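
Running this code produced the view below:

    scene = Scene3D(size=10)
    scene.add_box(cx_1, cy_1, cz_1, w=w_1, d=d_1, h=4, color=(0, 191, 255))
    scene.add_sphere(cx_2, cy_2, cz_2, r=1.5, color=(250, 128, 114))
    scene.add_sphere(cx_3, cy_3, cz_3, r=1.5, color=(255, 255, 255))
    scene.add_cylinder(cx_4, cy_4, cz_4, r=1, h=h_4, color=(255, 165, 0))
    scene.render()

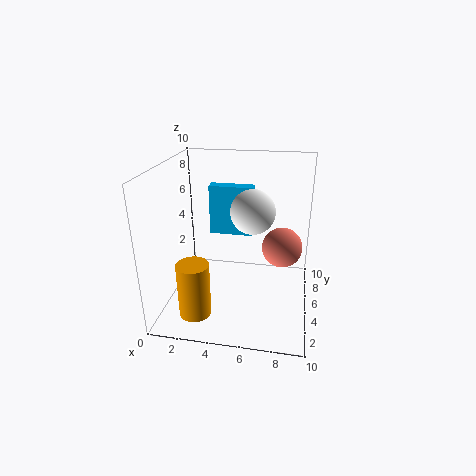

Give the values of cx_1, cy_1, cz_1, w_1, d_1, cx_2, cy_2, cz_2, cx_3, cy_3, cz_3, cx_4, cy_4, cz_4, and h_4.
cx_1 = 2
cy_1 = 8.5
cz_1 = 3.5
w_1 = 3.5
d_1 = 1
cx_2 = 8
cy_2 = 7
cz_2 = 3.5
cx_3 = 6
cy_3 = 5
cz_3 = 7
cx_4 = 3
cy_4 = 1
cz_4 = 1.5
h_4 = 3.5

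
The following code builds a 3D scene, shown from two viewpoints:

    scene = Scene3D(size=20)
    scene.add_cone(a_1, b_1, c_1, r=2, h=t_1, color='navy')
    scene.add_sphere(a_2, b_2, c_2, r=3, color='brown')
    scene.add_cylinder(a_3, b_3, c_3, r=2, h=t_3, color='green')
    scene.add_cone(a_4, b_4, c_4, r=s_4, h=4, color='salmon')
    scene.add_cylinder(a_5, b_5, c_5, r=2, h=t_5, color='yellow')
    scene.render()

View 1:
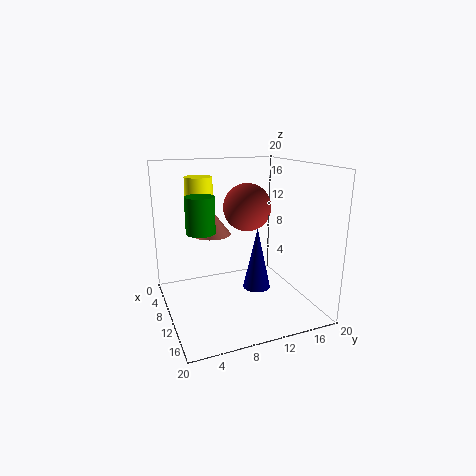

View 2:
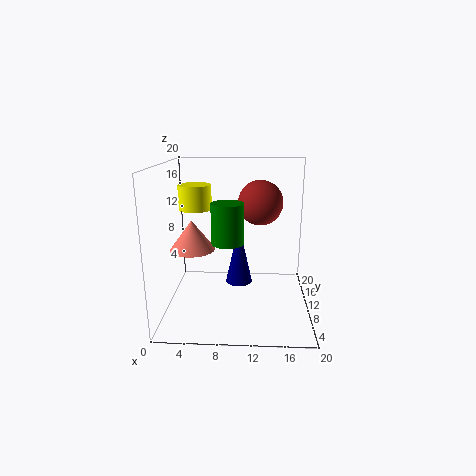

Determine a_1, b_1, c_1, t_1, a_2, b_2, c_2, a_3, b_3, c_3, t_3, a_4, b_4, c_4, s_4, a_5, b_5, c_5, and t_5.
a_1 = 10, b_1 = 13, c_1 = 2, t_1 = 9, a_2 = 13, b_2 = 10, c_2 = 15, a_3 = 9, b_3 = 5, c_3 = 11, t_3 = 5, a_4 = 4, b_4 = 8, c_4 = 9, s_4 = 3, a_5 = 5, b_5 = 6, c_5 = 15, t_5 = 3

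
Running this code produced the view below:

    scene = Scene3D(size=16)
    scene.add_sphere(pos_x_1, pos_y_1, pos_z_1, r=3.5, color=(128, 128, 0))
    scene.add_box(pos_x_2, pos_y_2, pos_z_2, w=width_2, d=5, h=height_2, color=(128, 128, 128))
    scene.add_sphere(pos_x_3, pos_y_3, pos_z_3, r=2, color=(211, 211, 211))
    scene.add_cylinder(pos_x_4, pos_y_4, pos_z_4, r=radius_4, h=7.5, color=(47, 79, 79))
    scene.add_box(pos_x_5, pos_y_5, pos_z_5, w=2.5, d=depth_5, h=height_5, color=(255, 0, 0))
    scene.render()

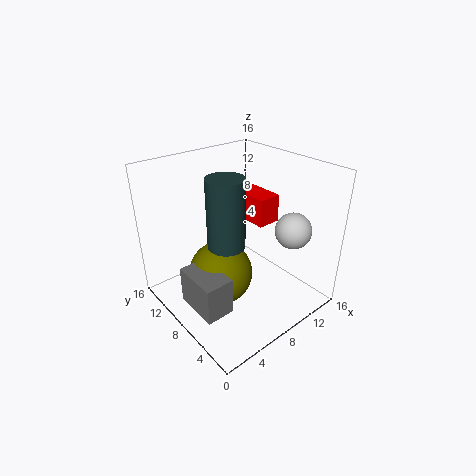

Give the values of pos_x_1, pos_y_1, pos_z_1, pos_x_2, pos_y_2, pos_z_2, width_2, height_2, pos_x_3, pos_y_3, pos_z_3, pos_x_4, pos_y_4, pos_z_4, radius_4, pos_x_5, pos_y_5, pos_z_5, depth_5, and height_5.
pos_x_1 = 5.5; pos_y_1 = 8; pos_z_1 = 4.5; pos_x_2 = 1; pos_y_2 = 4; pos_z_2 = 2.5; width_2 = 3; height_2 = 4; pos_x_3 = 12.5; pos_y_3 = 4; pos_z_3 = 9; pos_x_4 = 6; pos_y_4 = 7.5; pos_z_4 = 8; radius_4 = 2; pos_x_5 = 9; pos_y_5 = 5.5; pos_z_5 = 10; depth_5 = 4; height_5 = 3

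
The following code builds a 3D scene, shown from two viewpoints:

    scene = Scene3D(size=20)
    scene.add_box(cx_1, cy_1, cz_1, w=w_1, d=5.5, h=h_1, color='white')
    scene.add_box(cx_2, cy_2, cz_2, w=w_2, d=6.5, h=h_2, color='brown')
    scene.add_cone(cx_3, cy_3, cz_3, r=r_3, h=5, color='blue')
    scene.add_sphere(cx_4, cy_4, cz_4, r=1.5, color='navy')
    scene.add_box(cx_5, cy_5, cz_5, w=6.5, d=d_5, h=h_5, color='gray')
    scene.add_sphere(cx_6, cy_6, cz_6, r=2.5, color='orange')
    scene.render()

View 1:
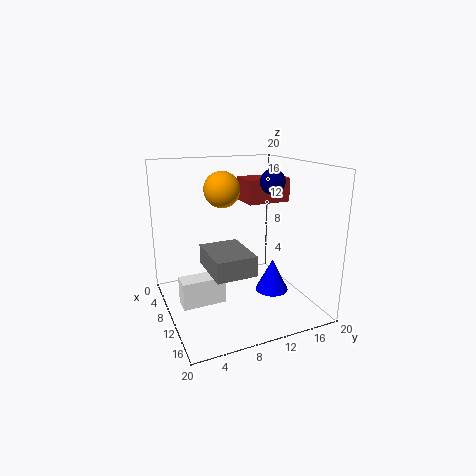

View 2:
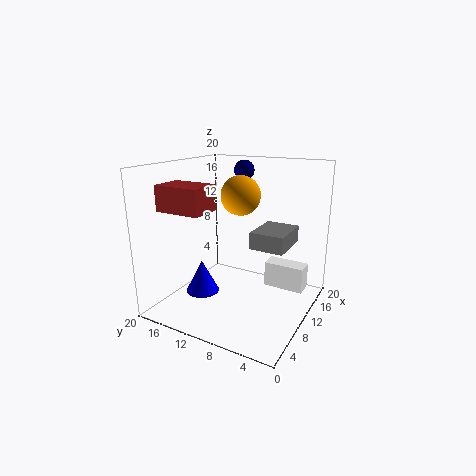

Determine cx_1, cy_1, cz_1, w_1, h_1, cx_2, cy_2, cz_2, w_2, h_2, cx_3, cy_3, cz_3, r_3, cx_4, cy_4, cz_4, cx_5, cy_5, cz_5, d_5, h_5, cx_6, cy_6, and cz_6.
cx_1 = 11.5, cy_1 = 1, cz_1 = 3, w_1 = 2.5, h_1 = 3.5, cx_2 = 4, cy_2 = 12.5, cz_2 = 14, w_2 = 4.5, h_2 = 3.5, cx_3 = 9.5, cy_3 = 16, cz_3 = 0.5, r_3 = 2.5, cx_4 = 15.5, cy_4 = 12, cz_4 = 18.5, cx_5 = 11.5, cy_5 = 4, cz_5 = 8, d_5 = 5, h_5 = 2.5, cx_6 = 8, cy_6 = 8.5, cz_6 = 16.5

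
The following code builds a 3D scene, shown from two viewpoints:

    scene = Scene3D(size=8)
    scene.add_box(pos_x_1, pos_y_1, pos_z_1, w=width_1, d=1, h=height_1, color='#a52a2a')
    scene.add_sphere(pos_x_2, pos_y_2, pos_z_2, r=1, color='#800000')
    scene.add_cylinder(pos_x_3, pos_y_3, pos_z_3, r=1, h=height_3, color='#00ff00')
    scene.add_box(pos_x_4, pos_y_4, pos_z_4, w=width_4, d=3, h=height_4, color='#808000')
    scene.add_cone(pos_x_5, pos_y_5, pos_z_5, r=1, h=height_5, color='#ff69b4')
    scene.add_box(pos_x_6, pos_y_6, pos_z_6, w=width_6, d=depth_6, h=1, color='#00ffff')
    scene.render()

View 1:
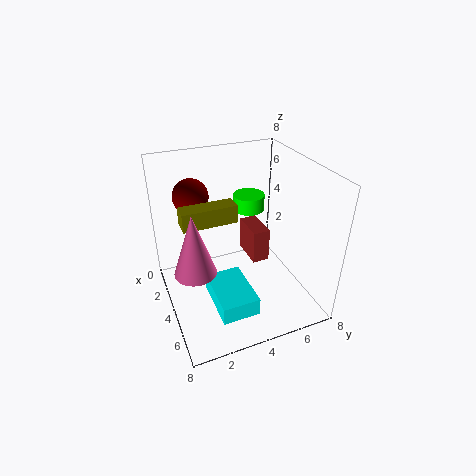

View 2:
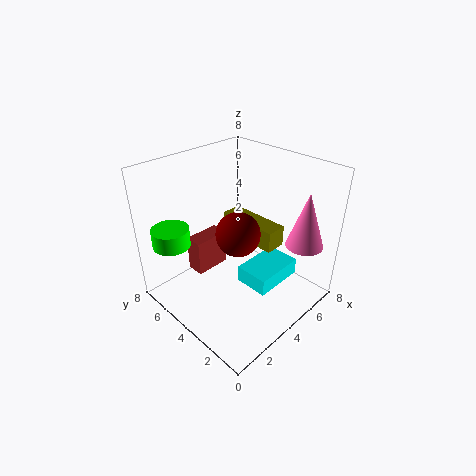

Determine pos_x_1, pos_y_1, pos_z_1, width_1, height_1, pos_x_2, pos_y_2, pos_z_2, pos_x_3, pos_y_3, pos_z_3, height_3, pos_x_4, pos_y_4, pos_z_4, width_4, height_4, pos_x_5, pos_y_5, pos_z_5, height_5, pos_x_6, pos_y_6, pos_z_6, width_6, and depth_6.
pos_x_1 = 2; pos_y_1 = 5; pos_z_1 = 2; width_1 = 2; height_1 = 2; pos_x_2 = 2; pos_y_2 = 2; pos_z_2 = 6; pos_x_3 = 1; pos_y_3 = 6; pos_z_3 = 4; height_3 = 1; pos_x_4 = 3; pos_y_4 = 1; pos_z_4 = 5; width_4 = 1; height_4 = 1; pos_x_5 = 6; pos_y_5 = 1; pos_z_5 = 4; height_5 = 3; pos_x_6 = 4; pos_y_6 = 2; pos_z_6 = 1; width_6 = 3; depth_6 = 2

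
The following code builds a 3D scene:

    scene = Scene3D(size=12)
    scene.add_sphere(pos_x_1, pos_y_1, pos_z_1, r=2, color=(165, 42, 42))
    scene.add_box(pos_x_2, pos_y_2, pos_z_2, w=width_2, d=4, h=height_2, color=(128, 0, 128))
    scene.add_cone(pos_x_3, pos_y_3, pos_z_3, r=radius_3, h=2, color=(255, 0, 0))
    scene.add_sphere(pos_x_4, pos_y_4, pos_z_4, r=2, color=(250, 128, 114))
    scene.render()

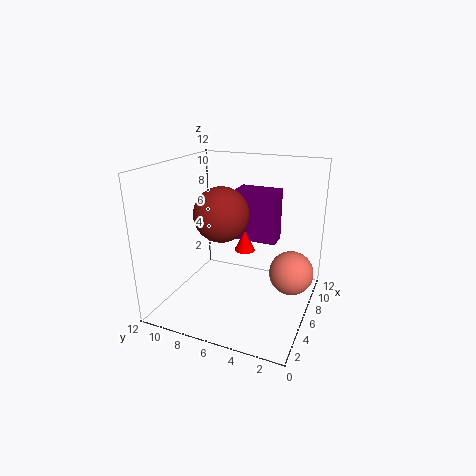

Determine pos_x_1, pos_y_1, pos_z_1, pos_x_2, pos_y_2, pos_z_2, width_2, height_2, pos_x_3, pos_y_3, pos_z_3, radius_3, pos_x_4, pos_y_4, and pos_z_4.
pos_x_1 = 3, pos_y_1 = 6, pos_z_1 = 9, pos_x_2 = 10, pos_y_2 = 4, pos_z_2 = 4, width_2 = 2, height_2 = 5, pos_x_3 = 10, pos_y_3 = 7, pos_z_3 = 3, radius_3 = 1, pos_x_4 = 9, pos_y_4 = 2, pos_z_4 = 2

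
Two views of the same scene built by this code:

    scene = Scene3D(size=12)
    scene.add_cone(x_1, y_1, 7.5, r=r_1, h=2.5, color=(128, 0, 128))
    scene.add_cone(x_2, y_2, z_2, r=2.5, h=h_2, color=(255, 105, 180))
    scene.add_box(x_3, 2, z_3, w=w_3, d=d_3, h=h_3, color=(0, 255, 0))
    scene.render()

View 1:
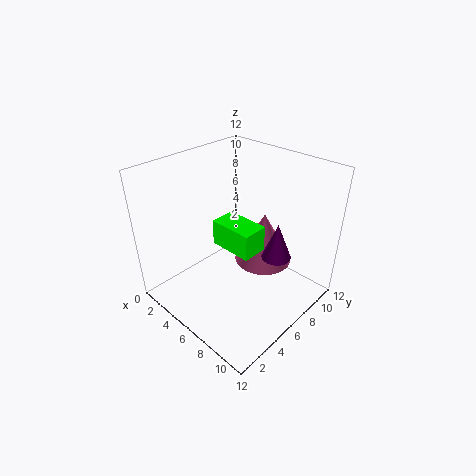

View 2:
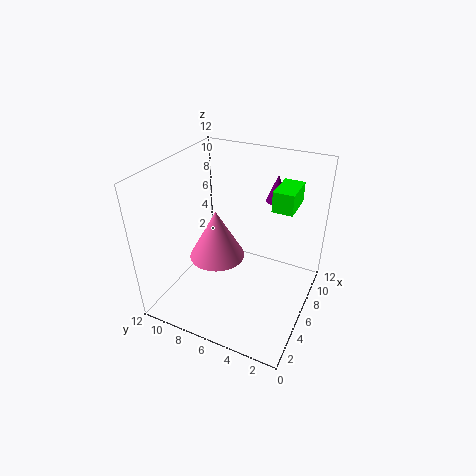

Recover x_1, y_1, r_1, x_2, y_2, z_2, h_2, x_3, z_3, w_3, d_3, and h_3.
x_1 = 11
y_1 = 4.5
r_1 = 1
x_2 = 6.75
y_2 = 8.5
z_2 = 3
h_2 = 4.5
x_3 = 7.5
z_3 = 8.25
w_3 = 3
d_3 = 1.75
h_3 = 1.75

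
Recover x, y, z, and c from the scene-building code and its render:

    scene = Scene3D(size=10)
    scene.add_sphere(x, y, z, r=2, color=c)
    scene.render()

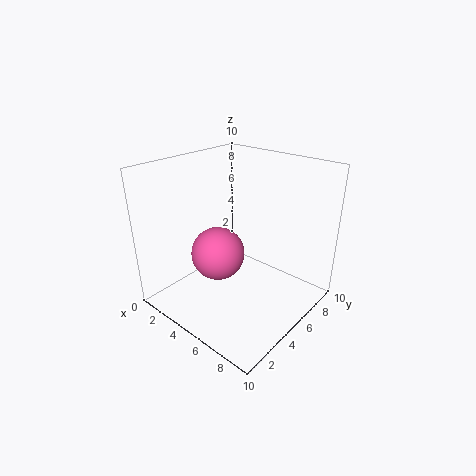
x = 3, y = 5, z = 3, c = 'hotpink'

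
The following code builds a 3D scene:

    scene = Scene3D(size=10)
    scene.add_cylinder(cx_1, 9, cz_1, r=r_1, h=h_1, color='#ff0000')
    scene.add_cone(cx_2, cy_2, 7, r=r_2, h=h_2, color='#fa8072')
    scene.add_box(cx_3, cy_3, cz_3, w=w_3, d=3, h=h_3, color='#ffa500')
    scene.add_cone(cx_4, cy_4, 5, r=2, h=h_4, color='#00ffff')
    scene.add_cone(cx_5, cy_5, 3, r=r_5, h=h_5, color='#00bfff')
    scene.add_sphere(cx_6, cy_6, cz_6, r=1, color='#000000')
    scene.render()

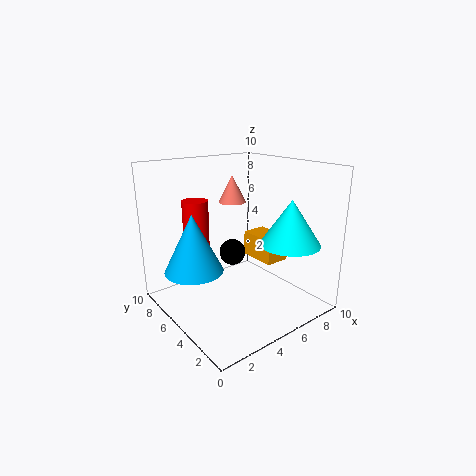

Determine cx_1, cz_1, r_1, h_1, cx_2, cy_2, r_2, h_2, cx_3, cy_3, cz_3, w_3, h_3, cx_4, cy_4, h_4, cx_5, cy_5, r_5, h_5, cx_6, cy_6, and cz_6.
cx_1 = 4
cz_1 = 3
r_1 = 1
h_1 = 4
cx_2 = 6
cy_2 = 7
r_2 = 1
h_2 = 2
cx_3 = 8
cy_3 = 5
cz_3 = 2
w_3 = 2
h_3 = 2
cx_4 = 7
cy_4 = 2
h_4 = 3
cx_5 = 2
cy_5 = 6
r_5 = 2
h_5 = 4
cx_6 = 6
cy_6 = 7
cz_6 = 3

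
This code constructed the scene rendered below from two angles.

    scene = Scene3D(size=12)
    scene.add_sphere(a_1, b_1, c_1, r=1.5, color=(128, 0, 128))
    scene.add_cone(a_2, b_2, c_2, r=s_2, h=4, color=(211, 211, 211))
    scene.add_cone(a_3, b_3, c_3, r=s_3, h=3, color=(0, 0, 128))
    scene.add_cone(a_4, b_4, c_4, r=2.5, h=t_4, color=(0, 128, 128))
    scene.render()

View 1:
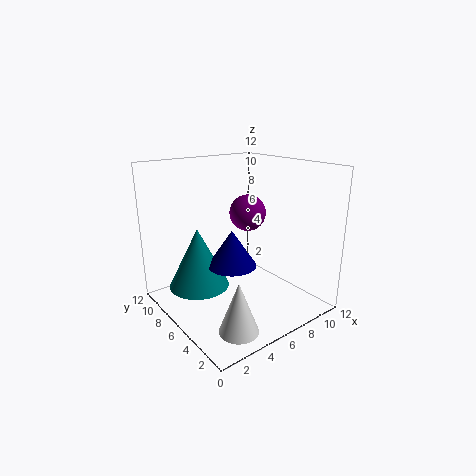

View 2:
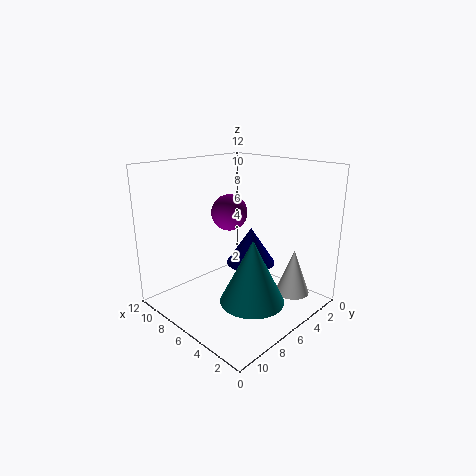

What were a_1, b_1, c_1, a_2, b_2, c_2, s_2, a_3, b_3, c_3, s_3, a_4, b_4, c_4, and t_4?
a_1 = 7; b_1 = 6; c_1 = 8; a_2 = 3; b_2 = 2; c_2 = 0.5; s_2 = 1.5; a_3 = 5; b_3 = 5.5; c_3 = 4; s_3 = 2; a_4 = 3; b_4 = 7.5; c_4 = 2; t_4 = 5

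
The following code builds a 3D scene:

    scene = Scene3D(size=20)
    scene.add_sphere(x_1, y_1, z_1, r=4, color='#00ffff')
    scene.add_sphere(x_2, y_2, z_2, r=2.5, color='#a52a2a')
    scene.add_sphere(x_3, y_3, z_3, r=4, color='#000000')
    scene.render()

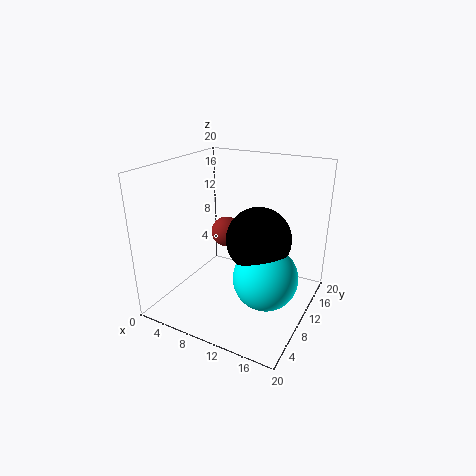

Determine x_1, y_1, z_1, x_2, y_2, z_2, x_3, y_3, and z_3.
x_1 = 16
y_1 = 6
z_1 = 7.5
x_2 = 4
y_2 = 17
z_2 = 7
x_3 = 14.5
y_3 = 7
z_3 = 12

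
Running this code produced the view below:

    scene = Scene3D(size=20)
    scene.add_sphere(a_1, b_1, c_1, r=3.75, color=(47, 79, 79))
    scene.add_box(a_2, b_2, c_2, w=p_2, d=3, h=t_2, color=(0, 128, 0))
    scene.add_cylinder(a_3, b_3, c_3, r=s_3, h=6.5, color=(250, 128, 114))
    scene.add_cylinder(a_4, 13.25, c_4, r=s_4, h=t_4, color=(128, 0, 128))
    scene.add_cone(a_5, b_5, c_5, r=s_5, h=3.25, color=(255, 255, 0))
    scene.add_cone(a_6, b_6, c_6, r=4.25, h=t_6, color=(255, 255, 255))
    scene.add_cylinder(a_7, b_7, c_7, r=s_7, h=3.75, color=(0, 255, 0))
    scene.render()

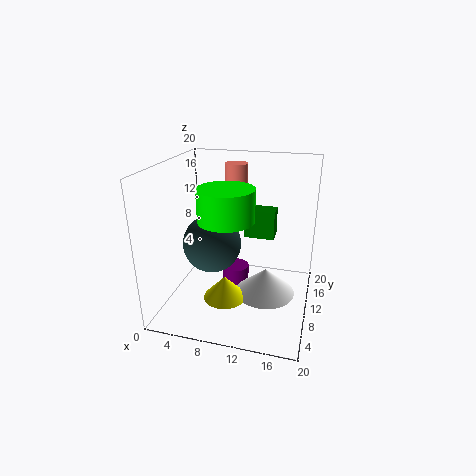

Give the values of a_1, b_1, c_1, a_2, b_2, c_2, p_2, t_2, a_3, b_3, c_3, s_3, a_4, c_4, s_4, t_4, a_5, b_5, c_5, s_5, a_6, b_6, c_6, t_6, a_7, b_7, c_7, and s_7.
a_1 = 7.5
b_1 = 6.5
c_1 = 10.5
a_2 = 9.25
b_2 = 16.25
c_2 = 7.25
p_2 = 4.75
t_2 = 4.5
a_3 = 7.75
b_3 = 17.25
c_3 = 12.25
s_3 = 1.75
a_4 = 8.75
c_4 = 0.75
s_4 = 2
t_4 = 3
a_5 = 8.75
b_5 = 7.5
c_5 = 1.75
s_5 = 3
a_6 = 14
b_6 = 10.25
c_6 = 1.75
t_6 = 3.75
a_7 = 10.5
b_7 = 3.25
c_7 = 15.25
s_7 = 3.25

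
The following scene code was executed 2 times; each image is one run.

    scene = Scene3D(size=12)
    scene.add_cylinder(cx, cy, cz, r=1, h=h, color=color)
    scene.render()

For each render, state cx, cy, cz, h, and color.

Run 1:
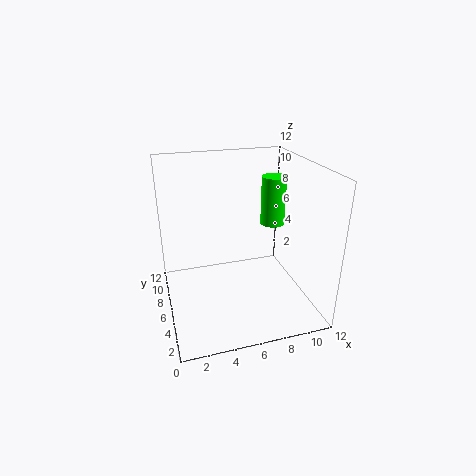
cx = 9, cy = 6, cz = 7, h = 4, color = 'lime'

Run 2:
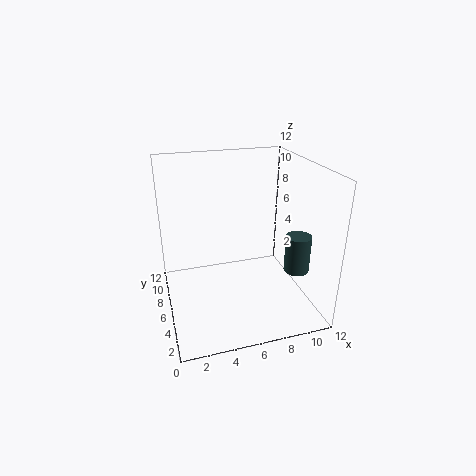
cx = 10, cy = 3, cz = 4, h = 3, color = 'darkslategray'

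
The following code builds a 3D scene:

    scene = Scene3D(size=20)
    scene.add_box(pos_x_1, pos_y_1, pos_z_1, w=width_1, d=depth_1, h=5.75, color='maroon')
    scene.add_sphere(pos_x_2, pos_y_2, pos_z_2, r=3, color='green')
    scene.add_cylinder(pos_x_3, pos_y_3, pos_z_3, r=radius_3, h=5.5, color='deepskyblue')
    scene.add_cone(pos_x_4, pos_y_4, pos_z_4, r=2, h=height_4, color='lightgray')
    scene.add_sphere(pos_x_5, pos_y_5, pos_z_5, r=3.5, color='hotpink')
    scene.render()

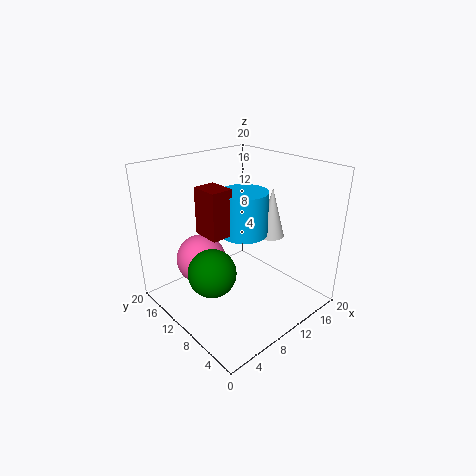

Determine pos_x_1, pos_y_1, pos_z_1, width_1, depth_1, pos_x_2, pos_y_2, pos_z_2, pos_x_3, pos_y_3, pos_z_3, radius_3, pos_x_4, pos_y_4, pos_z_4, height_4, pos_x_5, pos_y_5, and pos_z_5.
pos_x_1 = 3.25; pos_y_1 = 6.5; pos_z_1 = 13; width_1 = 2.75; depth_1 = 3.5; pos_x_2 = 3.5; pos_y_2 = 7.5; pos_z_2 = 8.25; pos_x_3 = 8.5; pos_y_3 = 7.25; pos_z_3 = 12.25; radius_3 = 3; pos_x_4 = 16.75; pos_y_4 = 10; pos_z_4 = 8.25; height_4 = 7.5; pos_x_5 = 6.25; pos_y_5 = 13.75; pos_z_5 = 6.5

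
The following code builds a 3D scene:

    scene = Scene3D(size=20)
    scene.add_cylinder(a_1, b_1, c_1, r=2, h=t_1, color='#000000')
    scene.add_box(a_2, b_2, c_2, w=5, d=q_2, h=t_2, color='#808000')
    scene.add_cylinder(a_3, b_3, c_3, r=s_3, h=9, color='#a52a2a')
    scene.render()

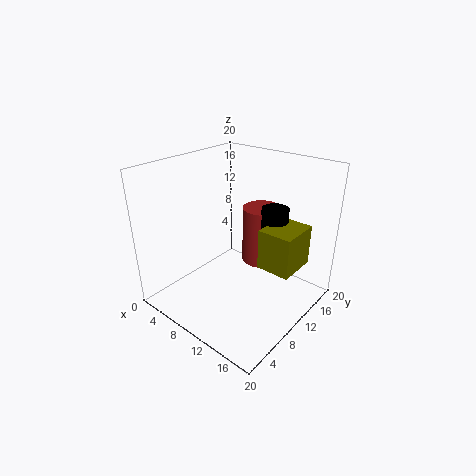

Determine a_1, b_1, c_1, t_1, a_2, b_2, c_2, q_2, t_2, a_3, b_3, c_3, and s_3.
a_1 = 12, b_1 = 16, c_1 = 6, t_1 = 7, a_2 = 12, b_2 = 12, c_2 = 5, q_2 = 6, t_2 = 6, a_3 = 9, b_3 = 17, c_3 = 3, s_3 = 3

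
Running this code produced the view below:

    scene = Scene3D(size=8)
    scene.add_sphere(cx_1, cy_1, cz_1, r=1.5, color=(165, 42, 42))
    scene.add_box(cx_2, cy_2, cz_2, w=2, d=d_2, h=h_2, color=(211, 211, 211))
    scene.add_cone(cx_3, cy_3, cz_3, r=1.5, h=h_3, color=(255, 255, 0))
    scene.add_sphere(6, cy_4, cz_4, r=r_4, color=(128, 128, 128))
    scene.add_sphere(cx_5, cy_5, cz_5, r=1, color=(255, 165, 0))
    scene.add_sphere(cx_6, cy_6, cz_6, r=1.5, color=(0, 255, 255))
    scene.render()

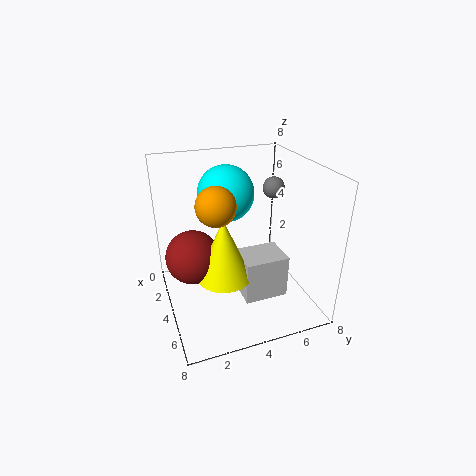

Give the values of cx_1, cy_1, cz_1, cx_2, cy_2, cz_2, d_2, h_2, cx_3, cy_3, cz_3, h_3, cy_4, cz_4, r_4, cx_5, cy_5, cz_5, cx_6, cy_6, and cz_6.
cx_1 = 3.5, cy_1 = 1.5, cz_1 = 3, cx_2 = 3.5, cy_2 = 4, cz_2 = 0.5, d_2 = 2.5, h_2 = 2.5, cx_3 = 4.5, cy_3 = 3, cz_3 = 2, h_3 = 3.5, cy_4 = 5, cz_4 = 7.5, r_4 = 0.5, cx_5 = 5, cy_5 = 2.5, cz_5 = 6.5, cx_6 = 3.5, cy_6 = 3.5, cz_6 = 6.5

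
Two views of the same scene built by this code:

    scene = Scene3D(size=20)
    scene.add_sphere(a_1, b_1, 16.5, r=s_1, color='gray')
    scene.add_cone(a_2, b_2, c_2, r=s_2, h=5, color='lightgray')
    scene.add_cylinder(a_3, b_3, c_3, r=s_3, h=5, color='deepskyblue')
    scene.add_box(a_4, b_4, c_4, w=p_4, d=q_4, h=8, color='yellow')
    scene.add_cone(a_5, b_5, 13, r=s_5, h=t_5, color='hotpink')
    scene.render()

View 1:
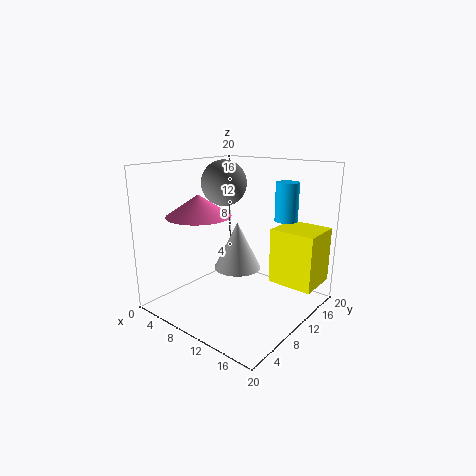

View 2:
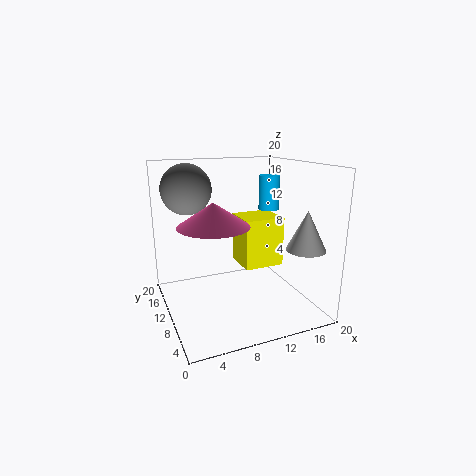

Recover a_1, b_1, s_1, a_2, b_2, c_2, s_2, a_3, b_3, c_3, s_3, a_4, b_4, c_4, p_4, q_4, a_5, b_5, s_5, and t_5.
a_1 = 4; b_1 = 14; s_1 = 3.5; a_2 = 16; b_2 = 2.5; c_2 = 10; s_2 = 2.5; a_3 = 16; b_3 = 12.5; c_3 = 13; s_3 = 1.5; a_4 = 13; b_4 = 13.5; c_4 = 3; p_4 = 6.5; q_4 = 6; a_5 = 5.5; b_5 = 7; s_5 = 4.5; t_5 = 3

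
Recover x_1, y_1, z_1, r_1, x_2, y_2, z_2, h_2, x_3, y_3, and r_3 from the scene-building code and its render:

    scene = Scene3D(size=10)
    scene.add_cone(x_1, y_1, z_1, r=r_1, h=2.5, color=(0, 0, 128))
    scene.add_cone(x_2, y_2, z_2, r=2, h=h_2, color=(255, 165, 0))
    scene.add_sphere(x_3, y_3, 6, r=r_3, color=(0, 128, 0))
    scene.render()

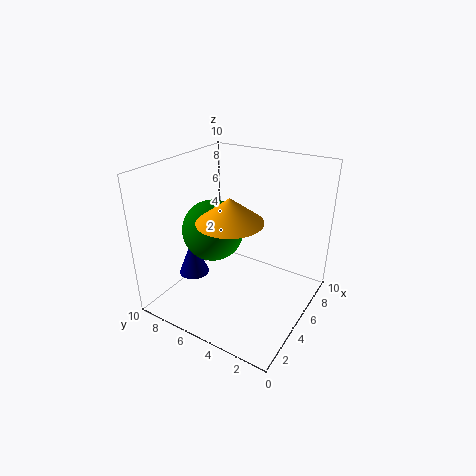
x_1 = 2.5, y_1 = 7, z_1 = 3, r_1 = 1, x_2 = 2.5, y_2 = 4, z_2 = 7.5, h_2 = 1.5, x_3 = 3.5, y_3 = 6, r_3 = 2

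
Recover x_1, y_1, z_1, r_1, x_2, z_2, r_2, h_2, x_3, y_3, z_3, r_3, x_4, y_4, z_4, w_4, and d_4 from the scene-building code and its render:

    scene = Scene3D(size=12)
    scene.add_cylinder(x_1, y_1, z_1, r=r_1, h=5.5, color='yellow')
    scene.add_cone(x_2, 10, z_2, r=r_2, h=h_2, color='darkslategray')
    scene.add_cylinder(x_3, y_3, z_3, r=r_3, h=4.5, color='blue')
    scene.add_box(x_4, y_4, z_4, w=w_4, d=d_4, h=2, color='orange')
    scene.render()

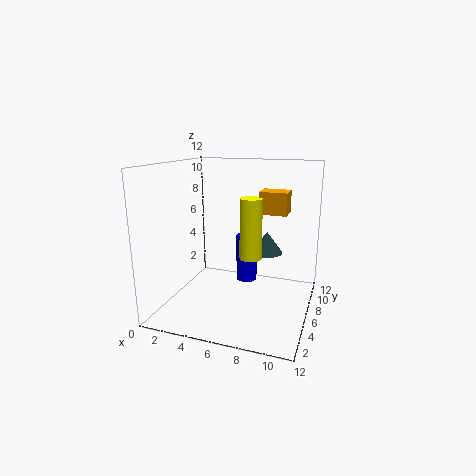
x_1 = 6.5
y_1 = 8
z_1 = 3.5
r_1 = 1
x_2 = 7.5
z_2 = 3.5
r_2 = 1.5
h_2 = 2
x_3 = 5.5
y_3 = 10
z_3 = 0.5
r_3 = 1
x_4 = 7
y_4 = 8.5
z_4 = 7.5
w_4 = 2.5
d_4 = 2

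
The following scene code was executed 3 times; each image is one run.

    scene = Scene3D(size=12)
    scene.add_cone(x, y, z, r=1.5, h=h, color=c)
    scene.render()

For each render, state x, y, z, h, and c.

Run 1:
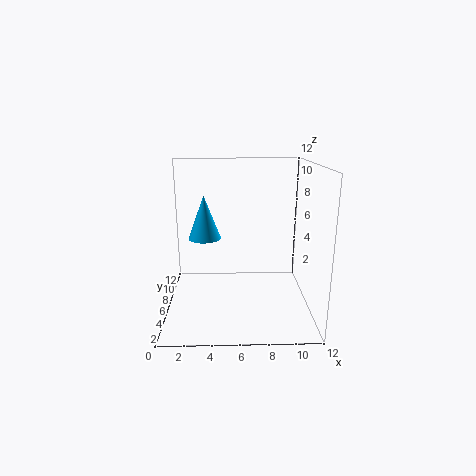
x = 3; y = 9; z = 5; h = 4; c = 'deepskyblue'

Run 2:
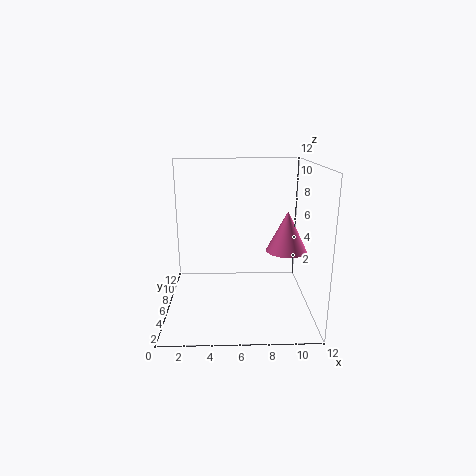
x = 9.5; y = 3; z = 6; h = 3; c = 'hotpink'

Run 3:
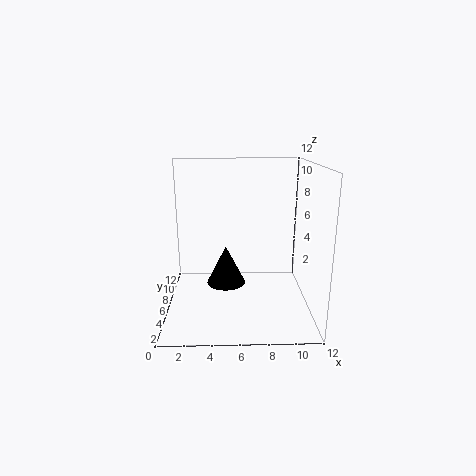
x = 5; y = 4; z = 3; h = 3; c = 'black'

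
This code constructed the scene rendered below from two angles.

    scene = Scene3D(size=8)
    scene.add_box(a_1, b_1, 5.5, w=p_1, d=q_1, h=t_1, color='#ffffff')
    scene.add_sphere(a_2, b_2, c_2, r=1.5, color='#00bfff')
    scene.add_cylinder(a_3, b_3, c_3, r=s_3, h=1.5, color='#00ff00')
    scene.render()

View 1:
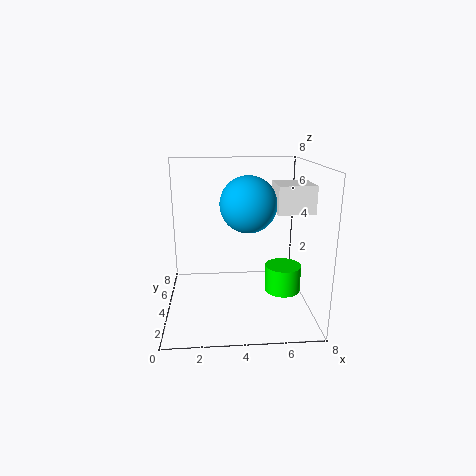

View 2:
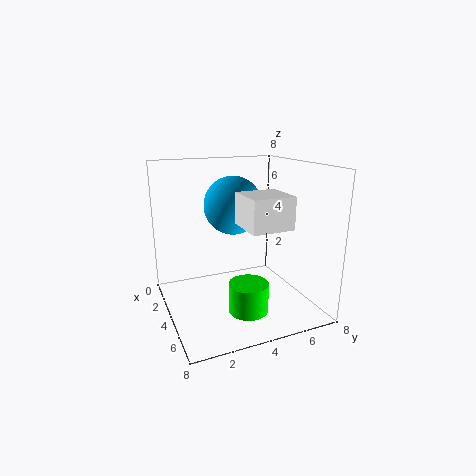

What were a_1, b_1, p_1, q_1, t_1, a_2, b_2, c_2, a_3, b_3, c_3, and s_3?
a_1 = 6
b_1 = 3
p_1 = 2
q_1 = 2
t_1 = 1.5
a_2 = 4.5
b_2 = 3.5
c_2 = 6
a_3 = 6.5
b_3 = 3.5
c_3 = 1
s_3 = 1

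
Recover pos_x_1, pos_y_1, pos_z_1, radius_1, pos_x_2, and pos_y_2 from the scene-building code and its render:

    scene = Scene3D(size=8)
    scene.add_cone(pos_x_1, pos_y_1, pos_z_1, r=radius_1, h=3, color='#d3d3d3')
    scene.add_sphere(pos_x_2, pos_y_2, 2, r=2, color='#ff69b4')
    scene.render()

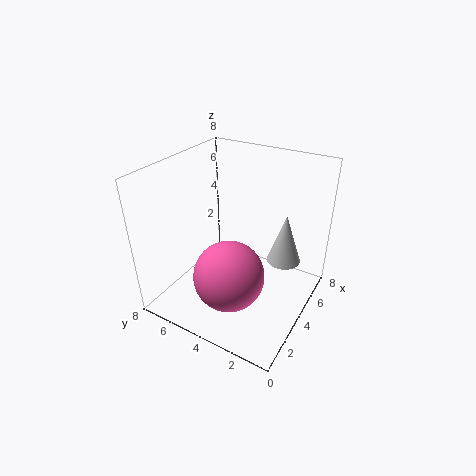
pos_x_1 = 6
pos_y_1 = 2
pos_z_1 = 2
radius_1 = 1
pos_x_2 = 3
pos_y_2 = 4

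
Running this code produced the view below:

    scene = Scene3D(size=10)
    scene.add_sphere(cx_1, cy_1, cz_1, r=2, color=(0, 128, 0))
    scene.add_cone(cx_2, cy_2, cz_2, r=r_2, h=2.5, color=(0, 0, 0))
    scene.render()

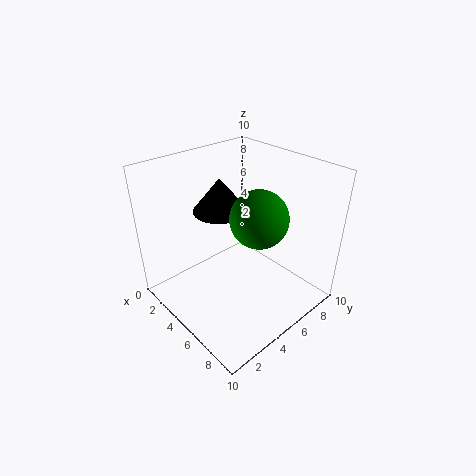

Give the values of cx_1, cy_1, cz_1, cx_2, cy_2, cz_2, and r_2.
cx_1 = 6; cy_1 = 6; cz_1 = 6.5; cx_2 = 2.5; cy_2 = 5.5; cz_2 = 6; r_2 = 2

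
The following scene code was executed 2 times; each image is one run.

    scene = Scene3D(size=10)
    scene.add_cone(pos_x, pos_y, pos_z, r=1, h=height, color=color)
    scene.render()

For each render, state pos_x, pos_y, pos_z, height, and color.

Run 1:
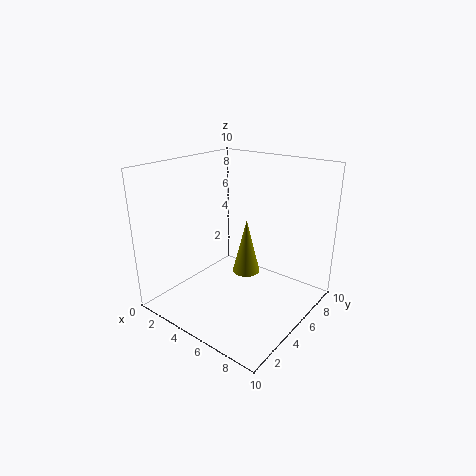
pos_x = 5, pos_y = 6, pos_z = 2, height = 4, color = 'olive'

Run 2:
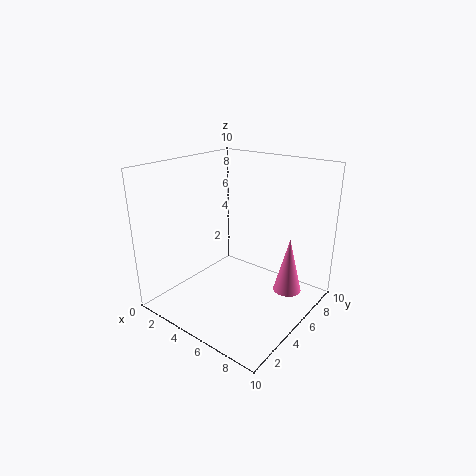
pos_x = 8, pos_y = 7, pos_z = 1, height = 4, color = 'hotpink'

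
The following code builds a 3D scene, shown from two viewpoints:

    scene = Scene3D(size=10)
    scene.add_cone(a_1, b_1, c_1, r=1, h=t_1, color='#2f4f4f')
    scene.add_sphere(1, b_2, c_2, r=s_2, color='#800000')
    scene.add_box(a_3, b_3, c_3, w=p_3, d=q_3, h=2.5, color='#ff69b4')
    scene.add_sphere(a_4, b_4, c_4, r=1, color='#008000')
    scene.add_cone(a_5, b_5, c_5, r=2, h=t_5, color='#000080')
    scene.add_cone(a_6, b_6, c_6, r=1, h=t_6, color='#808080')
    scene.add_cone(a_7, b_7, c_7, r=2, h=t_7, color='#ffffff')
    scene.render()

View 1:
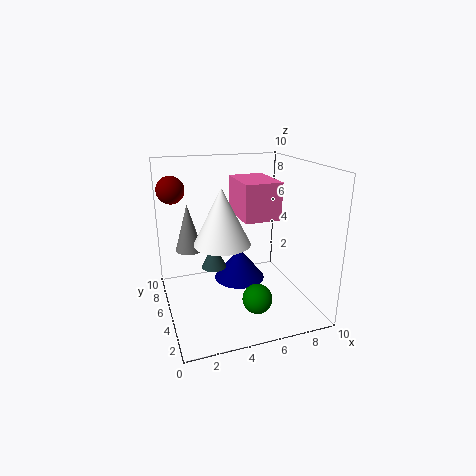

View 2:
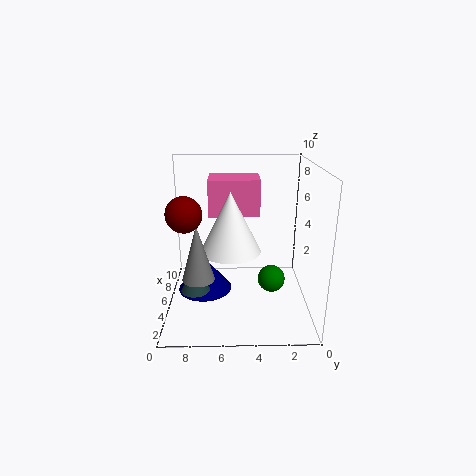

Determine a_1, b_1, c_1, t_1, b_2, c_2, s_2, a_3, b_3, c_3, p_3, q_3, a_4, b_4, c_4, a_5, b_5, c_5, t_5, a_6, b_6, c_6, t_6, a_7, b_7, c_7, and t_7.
a_1 = 4; b_1 = 8; c_1 = 1.5; t_1 = 2; b_2 = 8; c_2 = 8; s_2 = 1; a_3 = 5; b_3 = 3.5; c_3 = 6.5; p_3 = 2.5; q_3 = 3.5; a_4 = 5.5; b_4 = 2.5; c_4 = 1.5; a_5 = 6; b_5 = 7.5; c_5 = 0.5; t_5 = 2.5; a_6 = 2; b_6 = 7.5; c_6 = 3.5; t_6 = 3.5; a_7 = 4; b_7 = 5.5; c_7 = 4.5; t_7 = 4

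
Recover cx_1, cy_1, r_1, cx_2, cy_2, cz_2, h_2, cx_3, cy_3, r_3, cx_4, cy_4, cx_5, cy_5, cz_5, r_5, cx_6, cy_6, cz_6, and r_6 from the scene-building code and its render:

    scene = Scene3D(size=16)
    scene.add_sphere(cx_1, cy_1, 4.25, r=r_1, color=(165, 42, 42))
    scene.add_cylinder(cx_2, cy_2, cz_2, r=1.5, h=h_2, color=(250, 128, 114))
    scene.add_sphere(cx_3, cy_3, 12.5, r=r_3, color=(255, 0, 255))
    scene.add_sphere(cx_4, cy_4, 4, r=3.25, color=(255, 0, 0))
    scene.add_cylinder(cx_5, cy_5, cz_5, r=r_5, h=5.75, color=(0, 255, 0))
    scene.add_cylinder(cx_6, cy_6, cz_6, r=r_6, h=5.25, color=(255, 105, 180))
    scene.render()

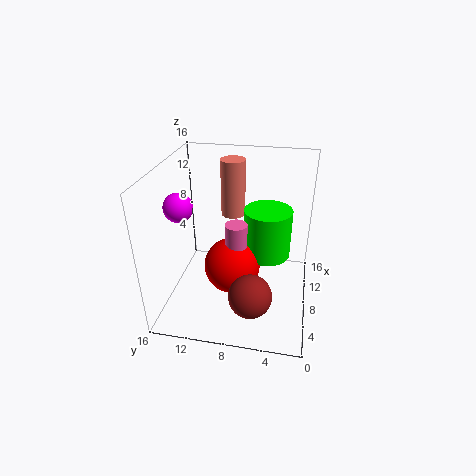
cx_1 = 3, cy_1 = 5.75, r_1 = 2.25, cx_2 = 13.75, cy_2 = 9.75, cz_2 = 8, h_2 = 7, cx_3 = 5.25, cy_3 = 13.5, r_3 = 1.5, cx_4 = 8.25, cy_4 = 8.75, cx_5 = 10.5, cy_5 = 5, cz_5 = 4.75, r_5 = 2.75, cx_6 = 8.25, cy_6 = 8.25, cz_6 = 4.25, r_6 = 1.25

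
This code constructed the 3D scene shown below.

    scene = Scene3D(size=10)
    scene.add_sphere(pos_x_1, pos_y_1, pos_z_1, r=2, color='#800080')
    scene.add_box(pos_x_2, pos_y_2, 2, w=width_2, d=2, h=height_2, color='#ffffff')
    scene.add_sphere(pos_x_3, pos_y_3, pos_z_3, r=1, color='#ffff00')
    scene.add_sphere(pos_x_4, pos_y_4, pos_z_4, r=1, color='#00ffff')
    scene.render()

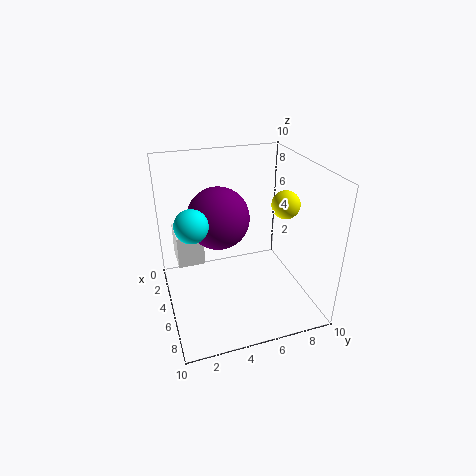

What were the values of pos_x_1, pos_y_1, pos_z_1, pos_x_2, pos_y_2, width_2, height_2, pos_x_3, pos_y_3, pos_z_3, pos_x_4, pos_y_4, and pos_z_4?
pos_x_1 = 5.5; pos_y_1 = 3.5; pos_z_1 = 7; pos_x_2 = 0.5; pos_y_2 = 1; width_2 = 2.5; height_2 = 2.5; pos_x_3 = 5; pos_y_3 = 8.5; pos_z_3 = 7; pos_x_4 = 7; pos_y_4 = 1.5; pos_z_4 = 7.5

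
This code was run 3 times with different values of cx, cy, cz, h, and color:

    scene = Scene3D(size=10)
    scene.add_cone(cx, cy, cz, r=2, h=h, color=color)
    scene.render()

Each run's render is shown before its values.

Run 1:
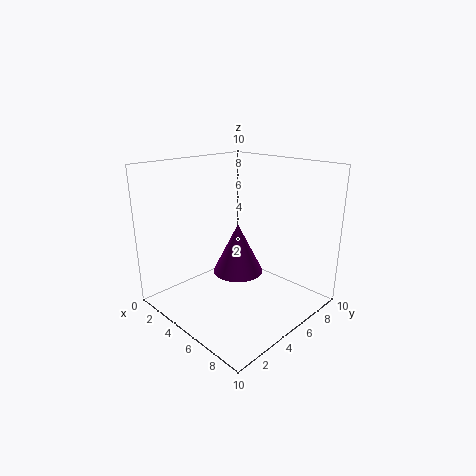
cx = 3; cy = 7; cz = 1; h = 4; color = 'purple'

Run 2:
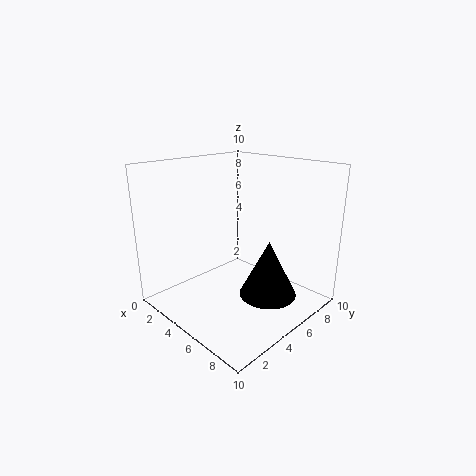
cx = 7; cy = 6; cz = 1; h = 4; color = 'black'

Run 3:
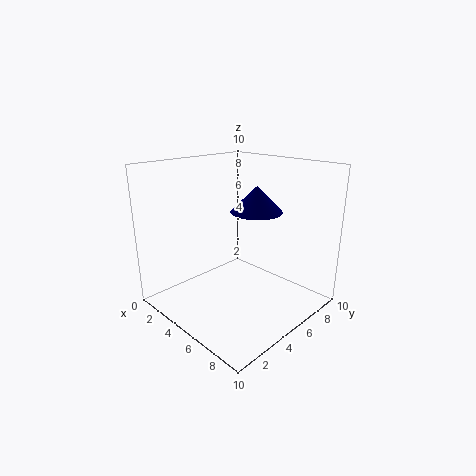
cx = 4; cy = 8; cz = 6; h = 2; color = 'navy'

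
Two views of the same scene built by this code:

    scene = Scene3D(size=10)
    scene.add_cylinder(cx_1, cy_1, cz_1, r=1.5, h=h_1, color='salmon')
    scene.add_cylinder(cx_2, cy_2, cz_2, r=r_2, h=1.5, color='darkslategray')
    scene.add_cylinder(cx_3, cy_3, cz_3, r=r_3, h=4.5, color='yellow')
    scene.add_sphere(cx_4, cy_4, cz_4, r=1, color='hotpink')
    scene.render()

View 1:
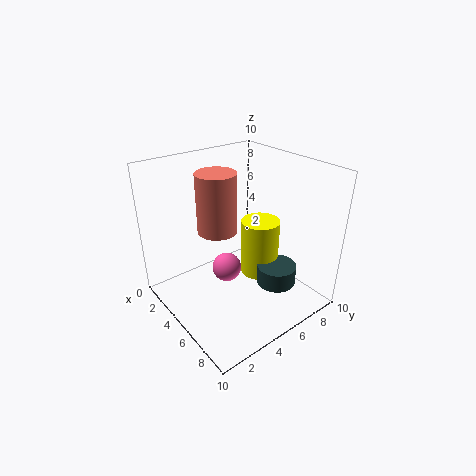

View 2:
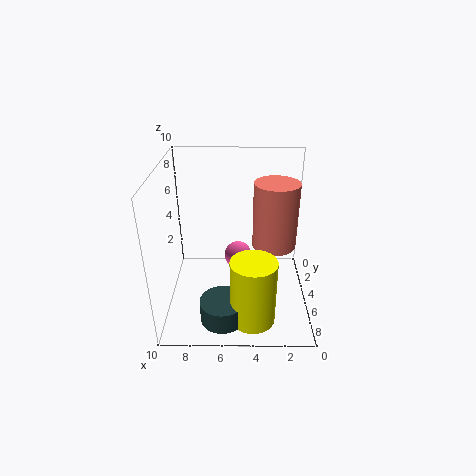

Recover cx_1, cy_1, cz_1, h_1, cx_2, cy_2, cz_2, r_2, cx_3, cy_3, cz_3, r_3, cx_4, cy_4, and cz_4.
cx_1 = 2.5, cy_1 = 5, cz_1 = 4.5, h_1 = 4.5, cx_2 = 6, cy_2 = 8, cz_2 = 0.5, r_2 = 1.5, cx_3 = 4, cy_3 = 8, cz_3 = 0.5, r_3 = 1.5, cx_4 = 5, cy_4 = 4, cz_4 = 3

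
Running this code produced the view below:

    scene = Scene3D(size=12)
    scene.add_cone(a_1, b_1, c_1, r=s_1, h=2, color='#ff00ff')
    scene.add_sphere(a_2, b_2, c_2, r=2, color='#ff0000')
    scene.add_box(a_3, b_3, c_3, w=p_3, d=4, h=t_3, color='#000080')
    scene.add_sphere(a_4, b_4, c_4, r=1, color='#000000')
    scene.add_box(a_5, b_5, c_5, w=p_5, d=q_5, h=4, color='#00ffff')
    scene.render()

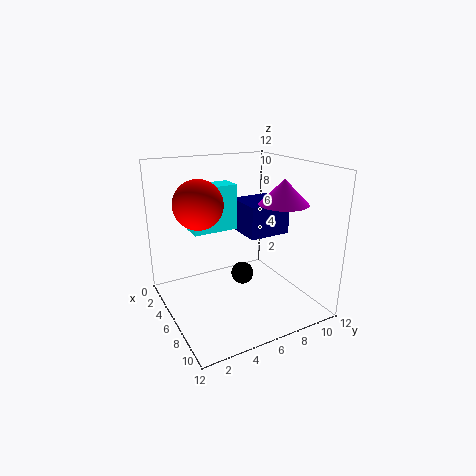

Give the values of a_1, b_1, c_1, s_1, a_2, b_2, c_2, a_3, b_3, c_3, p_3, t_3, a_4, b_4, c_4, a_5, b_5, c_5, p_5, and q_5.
a_1 = 8; b_1 = 9; c_1 = 9; s_1 = 2; a_2 = 5; b_2 = 3; c_2 = 9; a_3 = 1; b_3 = 8; c_3 = 5; p_3 = 4; t_3 = 3; a_4 = 5; b_4 = 7; c_4 = 2; a_5 = 2; b_5 = 3; c_5 = 6; p_5 = 2; q_5 = 4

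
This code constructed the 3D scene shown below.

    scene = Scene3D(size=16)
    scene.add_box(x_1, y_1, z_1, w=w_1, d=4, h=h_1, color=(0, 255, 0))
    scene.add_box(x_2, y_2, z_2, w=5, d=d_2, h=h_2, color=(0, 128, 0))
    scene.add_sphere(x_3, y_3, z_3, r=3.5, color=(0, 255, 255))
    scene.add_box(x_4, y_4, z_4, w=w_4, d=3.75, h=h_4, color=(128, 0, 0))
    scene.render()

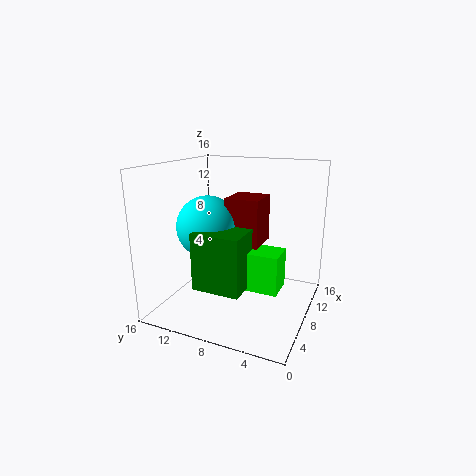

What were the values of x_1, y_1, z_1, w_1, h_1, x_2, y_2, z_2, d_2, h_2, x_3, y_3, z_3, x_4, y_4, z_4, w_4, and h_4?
x_1 = 5.75, y_1 = 2.75, z_1 = 3, w_1 = 3.25, h_1 = 4.25, x_2 = 3.25, y_2 = 6, z_2 = 3.25, d_2 = 5.25, h_2 = 6.25, x_3 = 7.5, y_3 = 11.5, z_3 = 9, x_4 = 7.25, y_4 = 5.5, z_4 = 7.25, w_4 = 4, h_4 = 5.25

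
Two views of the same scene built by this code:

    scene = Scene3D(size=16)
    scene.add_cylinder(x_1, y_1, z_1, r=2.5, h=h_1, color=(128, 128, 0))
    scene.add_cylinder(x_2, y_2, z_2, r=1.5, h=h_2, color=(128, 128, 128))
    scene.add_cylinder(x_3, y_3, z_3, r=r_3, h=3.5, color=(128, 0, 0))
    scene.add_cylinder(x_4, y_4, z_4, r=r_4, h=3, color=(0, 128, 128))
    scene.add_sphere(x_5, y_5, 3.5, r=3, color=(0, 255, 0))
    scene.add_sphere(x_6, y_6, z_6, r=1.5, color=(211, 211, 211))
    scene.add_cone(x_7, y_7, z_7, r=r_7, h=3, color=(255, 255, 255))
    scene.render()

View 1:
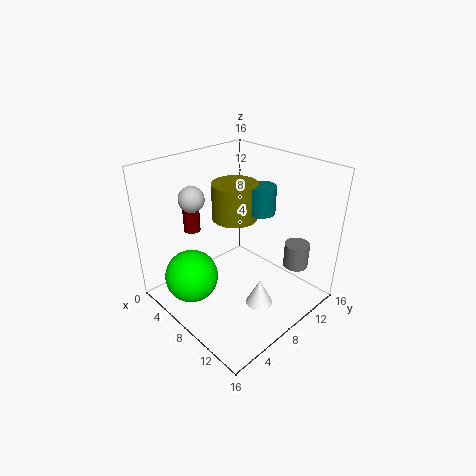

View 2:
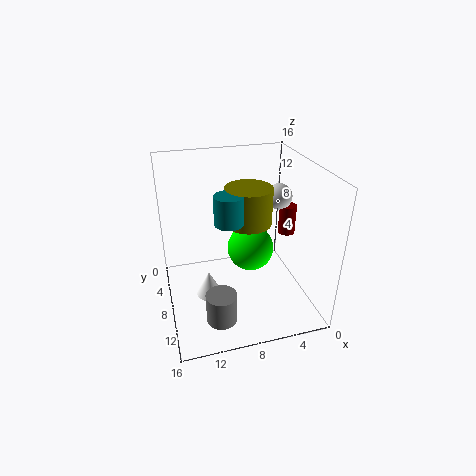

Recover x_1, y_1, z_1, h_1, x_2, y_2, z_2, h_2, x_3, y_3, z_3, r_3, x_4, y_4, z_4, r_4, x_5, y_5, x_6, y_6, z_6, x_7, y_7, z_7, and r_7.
x_1 = 7; y_1 = 8.5; z_1 = 10; h_1 = 4; x_2 = 11.5; y_2 = 14.5; z_2 = 3; h_2 = 3; x_3 = 1.5; y_3 = 6.5; z_3 = 7; r_3 = 1; x_4 = 9.5; y_4 = 10; z_4 = 11; r_4 = 1.5; x_5 = 5; y_5 = 3.5; x_6 = 2.5; y_6 = 6; z_6 = 11.5; x_7 = 11.5; y_7 = 8; z_7 = 1; r_7 = 1.5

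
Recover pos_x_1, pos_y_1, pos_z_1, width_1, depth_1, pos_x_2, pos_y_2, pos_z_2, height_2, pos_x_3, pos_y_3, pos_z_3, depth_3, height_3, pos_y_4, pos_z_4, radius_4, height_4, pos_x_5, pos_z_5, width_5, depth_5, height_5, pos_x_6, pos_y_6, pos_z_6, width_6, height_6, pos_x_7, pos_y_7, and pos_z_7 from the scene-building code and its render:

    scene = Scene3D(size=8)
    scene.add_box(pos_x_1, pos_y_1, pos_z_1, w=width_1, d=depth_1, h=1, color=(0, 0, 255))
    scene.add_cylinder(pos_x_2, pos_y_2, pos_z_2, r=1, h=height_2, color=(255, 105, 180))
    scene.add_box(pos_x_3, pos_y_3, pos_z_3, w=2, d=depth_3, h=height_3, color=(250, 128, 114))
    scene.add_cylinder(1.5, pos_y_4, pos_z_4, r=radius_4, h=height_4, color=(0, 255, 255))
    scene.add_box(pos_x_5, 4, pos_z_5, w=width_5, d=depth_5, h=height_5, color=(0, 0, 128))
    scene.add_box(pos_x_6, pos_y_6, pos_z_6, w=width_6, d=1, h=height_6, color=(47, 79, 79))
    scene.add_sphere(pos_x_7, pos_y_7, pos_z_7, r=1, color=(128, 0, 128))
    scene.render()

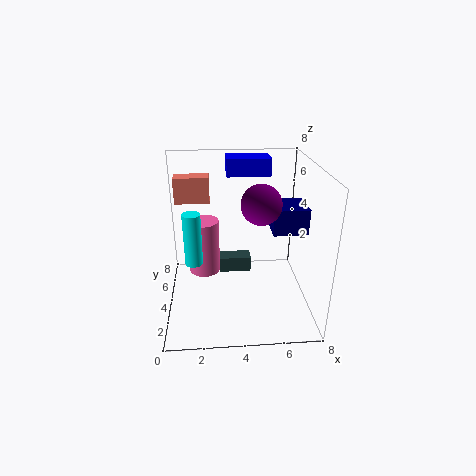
pos_x_1 = 3.5; pos_y_1 = 5.5; pos_z_1 = 7; width_1 = 2.5; depth_1 = 1.5; pos_x_2 = 2; pos_y_2 = 6.5; pos_z_2 = 0.5; height_2 = 3.5; pos_x_3 = 0.5; pos_y_3 = 5.5; pos_z_3 = 5.5; depth_3 = 1; height_3 = 1.5; pos_y_4 = 4; pos_z_4 = 2.5; radius_4 = 0.5; height_4 = 3; pos_x_5 = 6; pos_z_5 = 4; width_5 = 2; depth_5 = 2; height_5 = 1.5; pos_x_6 = 3; pos_y_6 = 6; pos_z_6 = 0.5; width_6 = 2; height_6 = 1; pos_x_7 = 5; pos_y_7 = 2.5; pos_z_7 = 6.5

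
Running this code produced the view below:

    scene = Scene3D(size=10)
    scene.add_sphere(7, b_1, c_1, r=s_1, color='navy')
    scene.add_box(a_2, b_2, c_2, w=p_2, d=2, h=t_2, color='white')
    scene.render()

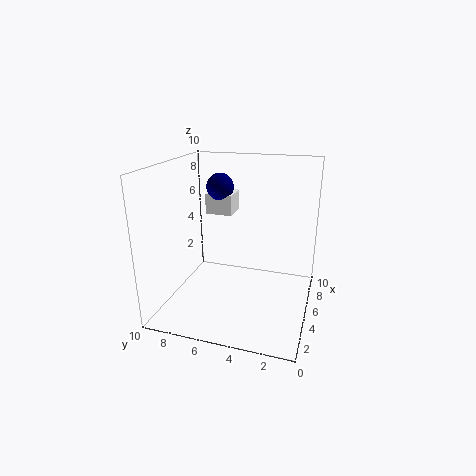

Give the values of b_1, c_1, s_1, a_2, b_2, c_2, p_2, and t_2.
b_1 = 7; c_1 = 8; s_1 = 1; a_2 = 6.5; b_2 = 6; c_2 = 6; p_2 = 2; t_2 = 1.5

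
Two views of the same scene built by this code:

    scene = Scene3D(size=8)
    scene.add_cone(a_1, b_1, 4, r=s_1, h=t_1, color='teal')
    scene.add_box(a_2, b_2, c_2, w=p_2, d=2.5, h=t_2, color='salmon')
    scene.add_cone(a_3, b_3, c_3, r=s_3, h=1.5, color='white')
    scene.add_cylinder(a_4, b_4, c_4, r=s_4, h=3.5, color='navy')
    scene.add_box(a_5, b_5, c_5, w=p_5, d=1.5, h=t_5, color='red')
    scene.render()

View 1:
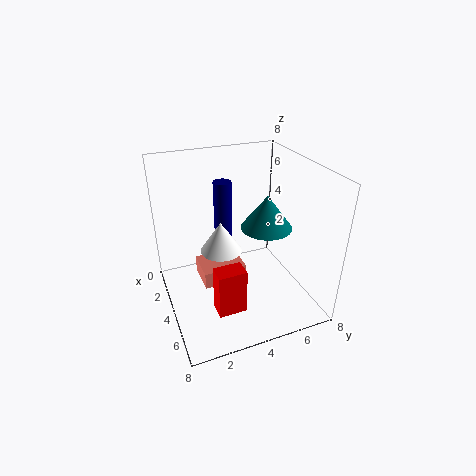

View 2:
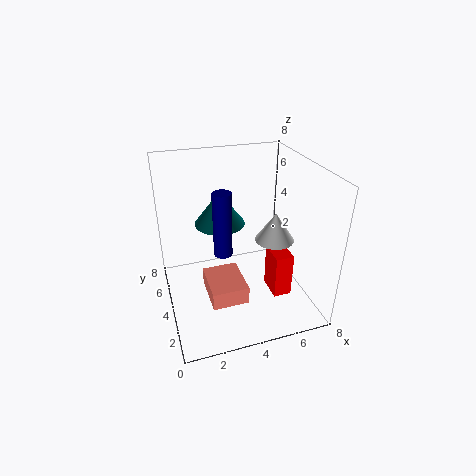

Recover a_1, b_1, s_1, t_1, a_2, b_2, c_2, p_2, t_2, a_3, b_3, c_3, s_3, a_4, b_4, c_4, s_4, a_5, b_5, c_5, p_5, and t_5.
a_1 = 3.5
b_1 = 6
s_1 = 1.5
t_1 = 2
a_2 = 2
b_2 = 2
c_2 = 1
p_2 = 2
t_2 = 1
a_3 = 5.5
b_3 = 2.5
c_3 = 4.5
s_3 = 1
a_4 = 3
b_4 = 3.5
c_4 = 3.5
s_4 = 0.5
a_5 = 5.5
b_5 = 2
c_5 = 1
p_5 = 1
t_5 = 2.5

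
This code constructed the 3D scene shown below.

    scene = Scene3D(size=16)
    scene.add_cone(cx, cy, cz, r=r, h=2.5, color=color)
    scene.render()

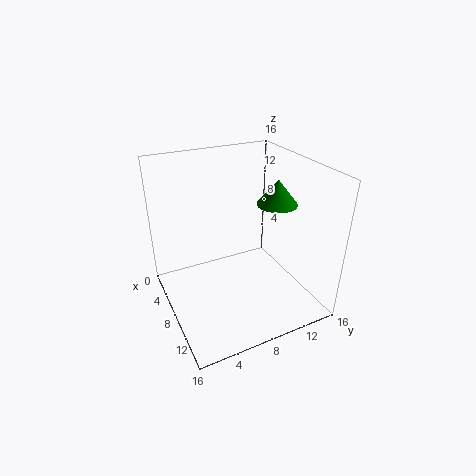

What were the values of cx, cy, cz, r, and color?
cx = 11.5
cy = 10.5
cz = 13
r = 2
color = 'green'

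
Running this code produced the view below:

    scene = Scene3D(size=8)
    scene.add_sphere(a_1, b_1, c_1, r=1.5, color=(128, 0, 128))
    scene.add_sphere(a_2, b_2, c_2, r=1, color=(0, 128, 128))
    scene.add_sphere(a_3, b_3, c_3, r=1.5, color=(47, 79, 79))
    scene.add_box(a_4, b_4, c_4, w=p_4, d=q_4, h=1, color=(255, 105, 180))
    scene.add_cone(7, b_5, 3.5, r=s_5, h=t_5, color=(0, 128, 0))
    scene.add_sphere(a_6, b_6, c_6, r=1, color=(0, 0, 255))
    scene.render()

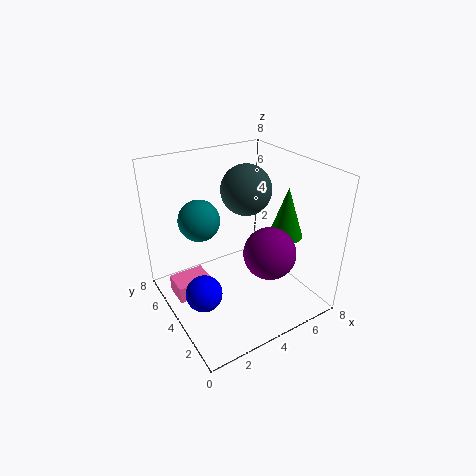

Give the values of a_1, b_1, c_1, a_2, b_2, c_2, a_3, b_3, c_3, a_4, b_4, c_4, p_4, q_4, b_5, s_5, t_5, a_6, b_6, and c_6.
a_1 = 5.5
b_1 = 3
c_1 = 3
a_2 = 1.5
b_2 = 3.5
c_2 = 6
a_3 = 5.5
b_3 = 5.5
c_3 = 6
a_4 = 0.5
b_4 = 4.5
c_4 = 0.5
p_4 = 2
q_4 = 1.5
b_5 = 3.5
s_5 = 1
t_5 = 3
a_6 = 1.5
b_6 = 3.5
c_6 = 1.5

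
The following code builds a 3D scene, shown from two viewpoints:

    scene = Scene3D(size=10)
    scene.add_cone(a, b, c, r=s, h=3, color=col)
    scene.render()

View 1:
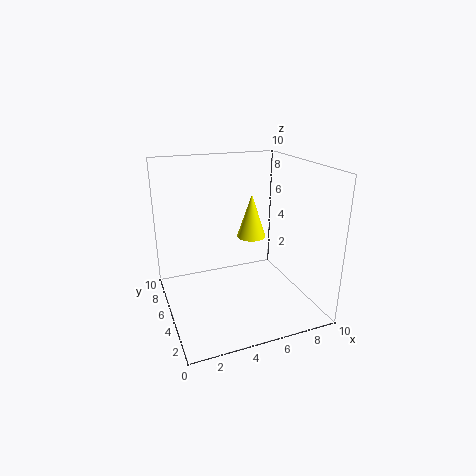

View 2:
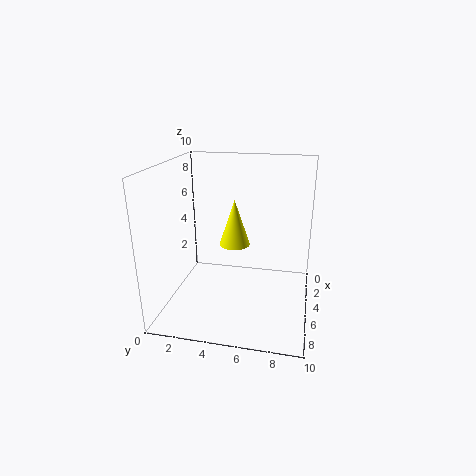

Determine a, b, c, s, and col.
a = 6
b = 5
c = 5
s = 1
col = 'yellow'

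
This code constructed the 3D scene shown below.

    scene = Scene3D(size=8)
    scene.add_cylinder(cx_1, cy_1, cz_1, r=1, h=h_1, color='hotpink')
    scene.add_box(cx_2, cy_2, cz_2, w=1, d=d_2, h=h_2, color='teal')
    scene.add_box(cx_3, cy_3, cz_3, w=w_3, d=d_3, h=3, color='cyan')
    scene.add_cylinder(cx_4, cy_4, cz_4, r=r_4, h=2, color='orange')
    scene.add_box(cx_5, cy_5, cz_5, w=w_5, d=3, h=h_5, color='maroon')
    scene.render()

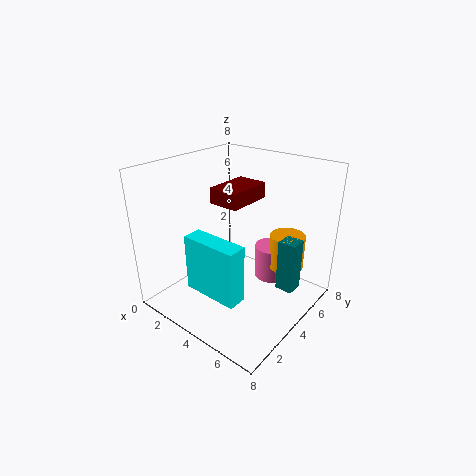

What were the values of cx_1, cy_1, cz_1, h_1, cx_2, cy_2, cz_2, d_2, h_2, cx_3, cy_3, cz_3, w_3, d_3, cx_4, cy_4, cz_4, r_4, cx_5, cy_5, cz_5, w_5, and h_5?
cx_1 = 5, cy_1 = 6, cz_1 = 1, h_1 = 2, cx_2 = 6, cy_2 = 5, cz_2 = 1, d_2 = 1, h_2 = 3, cx_3 = 3, cy_3 = 1, cz_3 = 2, w_3 = 3, d_3 = 1, cx_4 = 6, cy_4 = 6, cz_4 = 2, r_4 = 1, cx_5 = 1, cy_5 = 5, cz_5 = 5, w_5 = 2, h_5 = 1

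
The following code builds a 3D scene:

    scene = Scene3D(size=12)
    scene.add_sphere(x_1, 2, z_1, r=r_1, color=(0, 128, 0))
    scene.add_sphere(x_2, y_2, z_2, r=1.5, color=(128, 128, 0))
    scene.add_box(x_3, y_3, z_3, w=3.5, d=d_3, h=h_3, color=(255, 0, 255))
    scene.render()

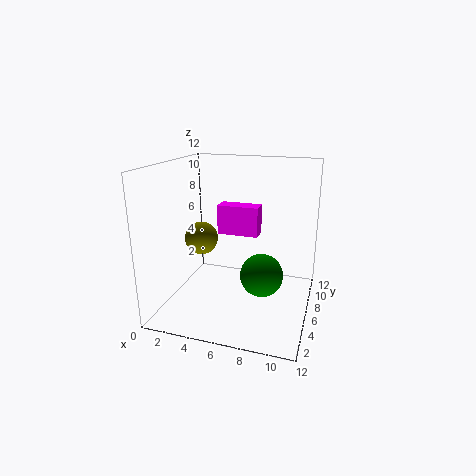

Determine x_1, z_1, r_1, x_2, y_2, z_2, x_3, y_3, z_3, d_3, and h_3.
x_1 = 9
z_1 = 5
r_1 = 1.5
x_2 = 2
y_2 = 7.5
z_2 = 5
x_3 = 4
y_3 = 6.5
z_3 = 6
d_3 = 1.5
h_3 = 2.5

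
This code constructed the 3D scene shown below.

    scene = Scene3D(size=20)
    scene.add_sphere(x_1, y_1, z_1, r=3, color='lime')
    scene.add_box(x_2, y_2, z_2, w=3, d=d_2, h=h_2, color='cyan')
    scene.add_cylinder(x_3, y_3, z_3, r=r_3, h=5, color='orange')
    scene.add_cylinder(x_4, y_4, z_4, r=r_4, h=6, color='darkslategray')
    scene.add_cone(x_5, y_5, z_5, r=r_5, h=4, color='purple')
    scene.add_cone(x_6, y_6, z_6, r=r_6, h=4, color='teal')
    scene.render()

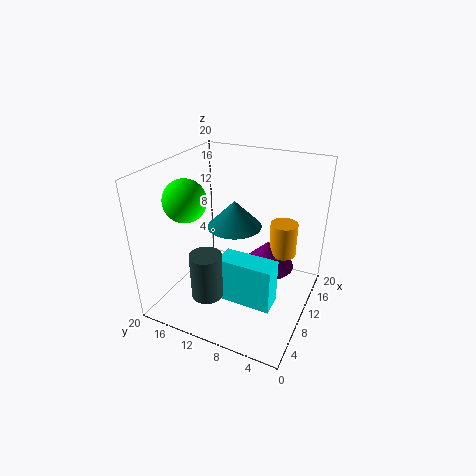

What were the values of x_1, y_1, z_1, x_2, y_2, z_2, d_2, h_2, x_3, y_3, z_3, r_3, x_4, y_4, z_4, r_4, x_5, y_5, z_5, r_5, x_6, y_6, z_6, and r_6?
x_1 = 8
y_1 = 17
z_1 = 15
x_2 = 4
y_2 = 3
z_2 = 4
d_2 = 7
h_2 = 6
x_3 = 15
y_3 = 5
z_3 = 6
r_3 = 2
x_4 = 3
y_4 = 11
z_4 = 5
r_4 = 2
x_5 = 14
y_5 = 7
z_5 = 4
r_5 = 4
x_6 = 13
y_6 = 12
z_6 = 10
r_6 = 4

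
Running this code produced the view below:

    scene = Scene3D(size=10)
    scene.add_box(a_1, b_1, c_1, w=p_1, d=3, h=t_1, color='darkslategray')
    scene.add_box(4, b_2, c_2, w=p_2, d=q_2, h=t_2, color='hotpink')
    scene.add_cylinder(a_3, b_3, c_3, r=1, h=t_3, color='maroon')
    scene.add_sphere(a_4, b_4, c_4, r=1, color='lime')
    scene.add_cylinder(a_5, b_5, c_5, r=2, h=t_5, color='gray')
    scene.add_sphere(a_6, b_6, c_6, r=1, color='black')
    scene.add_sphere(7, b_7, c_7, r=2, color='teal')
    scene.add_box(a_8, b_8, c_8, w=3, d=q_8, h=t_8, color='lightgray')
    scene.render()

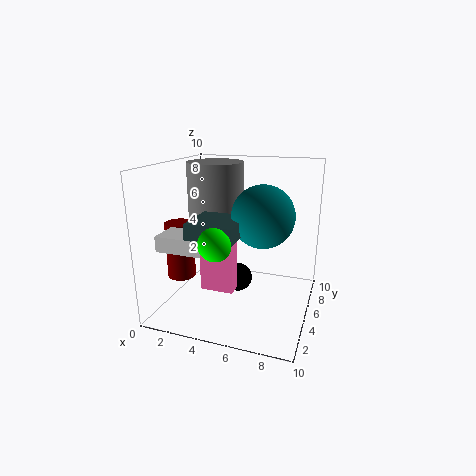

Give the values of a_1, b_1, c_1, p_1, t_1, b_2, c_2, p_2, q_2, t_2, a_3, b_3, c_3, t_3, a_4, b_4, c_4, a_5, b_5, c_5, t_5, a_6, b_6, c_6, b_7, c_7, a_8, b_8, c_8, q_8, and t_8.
a_1 = 3; b_1 = 1; c_1 = 6; p_1 = 3; t_1 = 1; b_2 = 1; c_2 = 3; p_2 = 2; q_2 = 1; t_2 = 4; a_3 = 1; b_3 = 4; c_3 = 2; t_3 = 4; a_4 = 5; b_4 = 1; c_4 = 6; a_5 = 3; b_5 = 6; c_5 = 6; t_5 = 4; a_6 = 5; b_6 = 5; c_6 = 2; b_7 = 4; c_7 = 7; a_8 = 1; b_8 = 1; c_8 = 5; q_8 = 2; t_8 = 1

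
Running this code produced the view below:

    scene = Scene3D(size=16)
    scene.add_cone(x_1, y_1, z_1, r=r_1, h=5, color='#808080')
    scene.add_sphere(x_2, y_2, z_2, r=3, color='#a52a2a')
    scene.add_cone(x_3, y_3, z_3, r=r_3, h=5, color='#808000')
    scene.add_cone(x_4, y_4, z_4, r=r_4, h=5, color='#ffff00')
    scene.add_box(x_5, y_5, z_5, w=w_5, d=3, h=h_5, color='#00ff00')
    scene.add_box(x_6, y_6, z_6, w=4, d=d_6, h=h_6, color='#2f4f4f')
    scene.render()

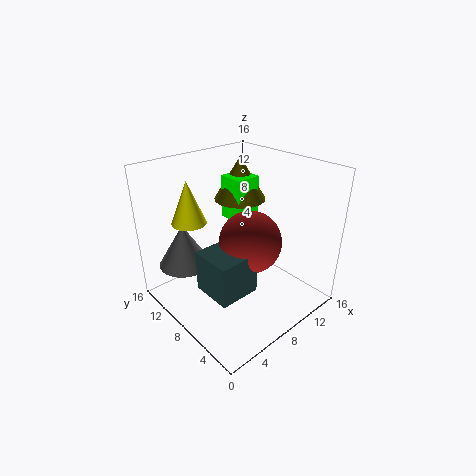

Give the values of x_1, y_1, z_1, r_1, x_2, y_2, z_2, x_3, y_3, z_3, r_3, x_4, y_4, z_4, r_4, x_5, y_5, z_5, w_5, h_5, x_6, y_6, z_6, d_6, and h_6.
x_1 = 4
y_1 = 13
z_1 = 4
r_1 = 3
x_2 = 6
y_2 = 4
z_2 = 10
x_3 = 11
y_3 = 11
z_3 = 11
r_3 = 3
x_4 = 5
y_4 = 13
z_4 = 9
r_4 = 2
x_5 = 9
y_5 = 9
z_5 = 9
w_5 = 3
h_5 = 5
x_6 = 1
y_6 = 2
z_6 = 6
d_6 = 4
h_6 = 4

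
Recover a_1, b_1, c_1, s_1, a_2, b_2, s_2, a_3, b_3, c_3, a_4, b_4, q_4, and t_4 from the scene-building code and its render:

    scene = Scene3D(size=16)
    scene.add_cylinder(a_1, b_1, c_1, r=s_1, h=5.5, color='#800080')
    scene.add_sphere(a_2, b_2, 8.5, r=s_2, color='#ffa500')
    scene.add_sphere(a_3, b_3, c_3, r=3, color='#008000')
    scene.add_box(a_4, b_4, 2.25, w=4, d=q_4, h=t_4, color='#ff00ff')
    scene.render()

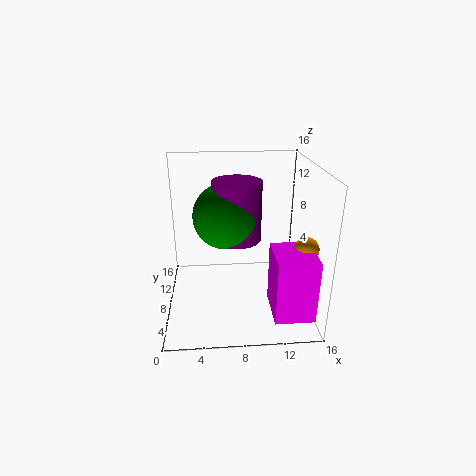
a_1 = 7.5; b_1 = 3.25; c_1 = 10.25; s_1 = 2.25; a_2 = 14.5; b_2 = 3.75; s_2 = 1.25; a_3 = 6.5; b_3 = 3.25; c_3 = 12.5; a_4 = 11; b_4 = 0.25; q_4 = 4.75; t_4 = 6.5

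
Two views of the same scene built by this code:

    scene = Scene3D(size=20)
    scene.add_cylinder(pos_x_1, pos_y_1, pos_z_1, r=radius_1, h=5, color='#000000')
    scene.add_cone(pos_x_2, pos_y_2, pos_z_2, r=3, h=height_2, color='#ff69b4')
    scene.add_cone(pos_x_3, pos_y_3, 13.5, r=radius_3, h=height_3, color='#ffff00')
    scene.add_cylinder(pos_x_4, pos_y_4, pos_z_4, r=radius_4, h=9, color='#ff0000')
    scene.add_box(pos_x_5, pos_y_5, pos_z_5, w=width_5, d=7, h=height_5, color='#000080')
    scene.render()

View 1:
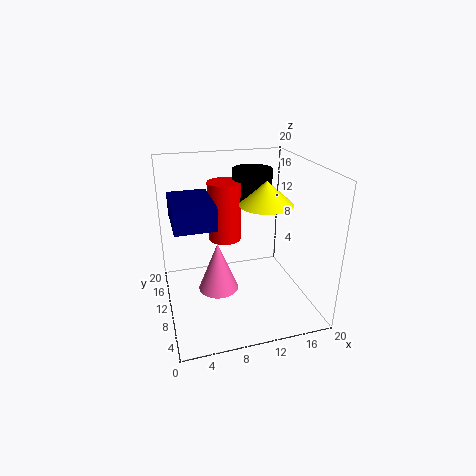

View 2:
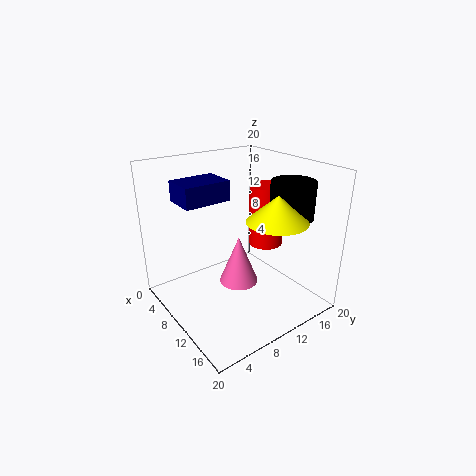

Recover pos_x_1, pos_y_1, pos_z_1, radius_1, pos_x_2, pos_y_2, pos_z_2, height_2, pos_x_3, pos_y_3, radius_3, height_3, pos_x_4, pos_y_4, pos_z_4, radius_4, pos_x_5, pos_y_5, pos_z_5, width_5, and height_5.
pos_x_1 = 14; pos_y_1 = 16; pos_z_1 = 13; radius_1 = 3; pos_x_2 = 7.5; pos_y_2 = 12; pos_z_2 = 1; height_2 = 7.5; pos_x_3 = 15; pos_y_3 = 12.5; radius_3 = 4; height_3 = 3.5; pos_x_4 = 9.5; pos_y_4 = 15.5; pos_z_4 = 7.5; radius_4 = 2.5; pos_x_5 = 1; pos_y_5 = 4.5; pos_z_5 = 14; width_5 = 5; height_5 = 3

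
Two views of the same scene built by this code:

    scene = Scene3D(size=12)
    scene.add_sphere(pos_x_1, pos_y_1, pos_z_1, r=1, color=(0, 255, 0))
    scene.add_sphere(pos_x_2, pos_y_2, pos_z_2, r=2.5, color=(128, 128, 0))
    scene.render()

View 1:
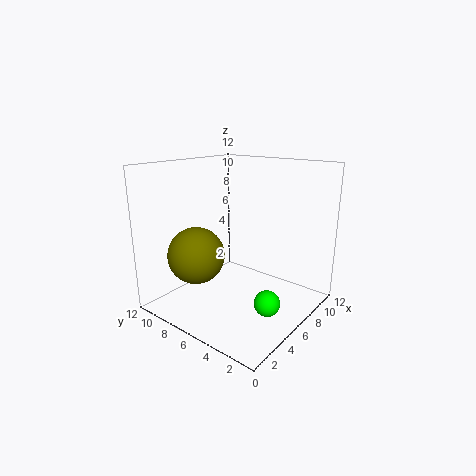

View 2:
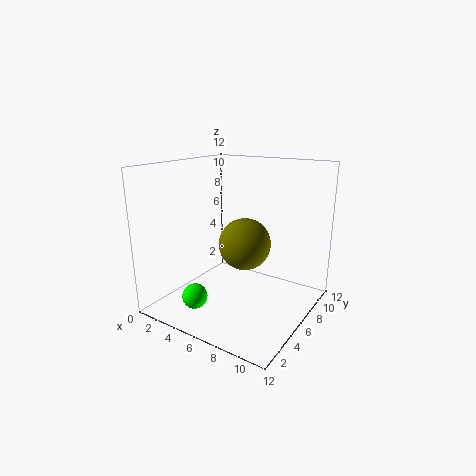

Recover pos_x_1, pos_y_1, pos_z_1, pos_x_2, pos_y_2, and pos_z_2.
pos_x_1 = 4.5, pos_y_1 = 2, pos_z_1 = 2, pos_x_2 = 4.5, pos_y_2 = 9.5, pos_z_2 = 4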